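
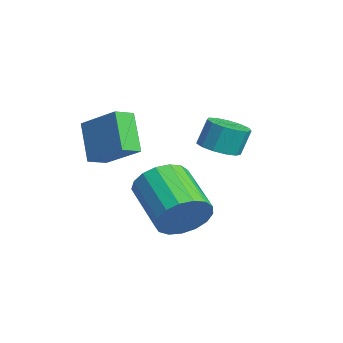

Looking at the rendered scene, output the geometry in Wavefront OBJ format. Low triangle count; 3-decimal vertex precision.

v -0.455 2.66 0.722
v 0.364 2.69 0.765
v 0.293 3.089 1.841
v -0.525 3.06 1.798
v 0.227 3.1 0.603
v 0.156 3.5 1.679
v -0.126 3.371 0.479
v -0.197 3.771 1.555
v -0.584 3.417 0.433
v -0.654 3.816 1.509
v -1 3.222 0.478
v -1.071 3.621 1.554
v -1.244 2.848 0.6
v -1.314 3.248 1.676
v -1.236 2.415 0.762
v -1.307 2.815 1.838
v -0.981 2.06 0.91
v -1.051 2.46 1.986
v -0.559 1.895 0.999
v -0.629 2.295 2.075
v -0.103 1.974 1
v -0.174 2.373 2.076
v 0.241 2.27 0.913
v 0.17 2.669 1.989
v 2.374 0.727 -1.165
v 2.852 0.443 -0.262
v 0.925 0.09 0.647
v 0.446 0.373 -0.255
v 2.784 0.944 -0.212
v 0.857 0.59 0.698
v 2.622 1.394 -0.38
v 0.695 1.041 0.53
v 2.403 1.692 -0.727
v 0.476 1.338 0.182
v 2.177 1.768 -1.175
v 0.25 1.415 -0.266
v 1.997 1.606 -1.621
v 0.07 1.253 -0.711
v 1.903 1.243 -1.962
v -0.024 0.889 -1.052
v 1.916 0.761 -2.12
v -0.011 0.407 -1.211
v 2.035 0.271 -2.06
v 0.108 -0.082 -1.15
v 2.231 -0.114 -1.794
v 0.304 -0.467 -0.885
v 2.459 -0.307 -1.385
v 0.532 -0.66 -0.475
v 2.668 -0.263 -0.924
v 0.741 -0.616 -0.015
v 2.81 0.008 -0.519
v 0.883 -0.345 0.39
v -2.208 -1.175 1.533
v -1.841 -1.91 1.82
v -1.012 -0.211 2.472
v -0.646 -0.946 2.759
v -1.114 -1.174 0.141
v -0.748 -1.909 0.428
v 0.081 -0.21 1.08
v 0.448 -0.945 1.367
f 2 1 5
f 2 5 3
f 3 5 6
f 3 6 4
f 5 1 7
f 5 7 6
f 6 7 8
f 6 8 4
f 7 1 9
f 7 9 8
f 8 9 10
f 8 10 4
f 9 1 11
f 9 11 10
f 10 11 12
f 10 12 4
f 11 1 13
f 11 13 12
f 12 13 14
f 12 14 4
f 13 1 15
f 13 15 14
f 14 15 16
f 14 16 4
f 15 1 17
f 15 17 16
f 16 17 18
f 16 18 4
f 17 1 19
f 17 19 18
f 18 19 20
f 18 20 4
f 19 1 21
f 19 21 20
f 20 21 22
f 20 22 4
f 21 1 23
f 21 23 22
f 22 23 24
f 22 24 4
f 23 1 2
f 23 2 24
f 24 2 3
f 24 3 4
f 26 25 29
f 26 29 27
f 27 29 30
f 27 30 28
f 29 25 31
f 29 31 30
f 30 31 32
f 30 32 28
f 31 25 33
f 31 33 32
f 32 33 34
f 32 34 28
f 33 25 35
f 33 35 34
f 34 35 36
f 34 36 28
f 35 25 37
f 35 37 36
f 36 37 38
f 36 38 28
f 37 25 39
f 37 39 38
f 38 39 40
f 38 40 28
f 39 25 41
f 39 41 40
f 40 41 42
f 40 42 28
f 41 25 43
f 41 43 42
f 42 43 44
f 42 44 28
f 43 25 45
f 43 45 44
f 44 45 46
f 44 46 28
f 45 25 47
f 45 47 46
f 46 47 48
f 46 48 28
f 47 25 49
f 47 49 48
f 48 49 50
f 48 50 28
f 49 25 51
f 49 51 50
f 50 51 52
f 50 52 28
f 51 25 26
f 51 26 52
f 52 26 27
f 52 27 28
f 54 56 53
f 57 54 53
f 53 56 55
f 55 57 53
f 54 60 56
f 58 54 57
f 58 60 54
f 56 60 55
f 59 57 55
f 55 60 59
f 59 58 57
f 60 58 59



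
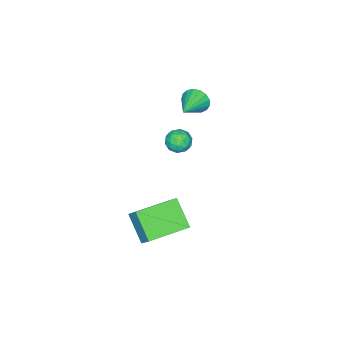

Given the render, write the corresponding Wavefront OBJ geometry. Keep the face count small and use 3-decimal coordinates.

v -0.262 2.167 2.895
v 0.212 2.42 2.439
v 0.508 1.42 3.281
v 0.982 1.673 2.825
v 0.77 2.068 3.369
v 0.294 2.529 3.13
v 0.426 1.311 2.59
v -0.05 1.772 2.351
v 0.637 1.891 2.251
v 0.85 2.359 2.732
v -0.13 1.481 2.988
v 0.083 1.949 3.469
v -0.093 2.359 2.633
v 0.813 1.481 3.087
v 0.688 1.713 3.406
v 0.967 1.862 3.139
v -0.044 2.423 3.039
v 0.234 2.572 2.772
v 0.562 2.365 3.318
v 0.486 1.268 2.948
v 0.764 1.417 2.681
v -0.247 1.978 2.581
v 0.032 2.127 2.314
v 0.158 1.475 2.402
v 0.436 2.197 2.255
v 0.889 1.758 2.481
v 0.562 1.545 2.343
v 0.282 1.816 2.203
v 0.561 2.472 2.538
v 1.013 2.033 2.765
v 0.889 2.265 3.084
v 0.609 2.536 2.944
v 0.811 2.161 2.427
v -0.293 1.807 2.955
v 0.159 1.368 3.182
v 0.111 1.304 2.776
v -0.169 1.575 2.636
v -0.169 2.082 3.239
v 0.284 1.643 3.465
v 0.438 2.024 3.517
v 0.158 2.295 3.377
v -0.091 1.679 3.293
v -3.174 0.315 2.426
v -2.921 0.027 1.77
v -1.646 0.685 2.854
v -2.984 0.377 1.693
v -3.091 0.713 1.784
v -3.217 0.958 2.022
v -3.333 1.055 2.353
v -3.412 0.983 2.7
v -3.438 0.758 2.985
v -3.403 0.432 3.142
v -3.315 0.079 3.135
v -3.196 -0.22 2.965
v -3.071 -0.396 2.672
v -2.971 -0.409 2.323
v -2.916 -0.257 1.997
v 2.276 3.578 -1.563
v 1.739 2.398 -0.449
v 2.572 4.253 -0.706
v 2.034 3.072 0.408
v 4.266 2.688 -1.548
v 3.728 1.507 -0.434
v 4.561 3.362 -0.691
v 4.024 2.182 0.423
f 1 38 17
f 38 12 41
f 17 41 6
f 38 41 17
f 1 17 13
f 17 6 18
f 13 18 2
f 17 18 13
f 1 13 22
f 13 2 23
f 22 23 8
f 13 23 22
f 1 22 34
f 22 8 37
f 34 37 11
f 22 37 34
f 1 34 38
f 34 11 42
f 38 42 12
f 34 42 38
f 2 18 29
f 18 6 32
f 29 32 10
f 18 32 29
f 6 41 19
f 41 12 40
f 19 40 5
f 41 40 19
f 12 42 39
f 42 11 35
f 39 35 3
f 42 35 39
f 11 37 36
f 37 8 24
f 36 24 7
f 37 24 36
f 8 23 28
f 23 2 25
f 28 25 9
f 23 25 28
f 4 30 16
f 30 10 31
f 16 31 5
f 30 31 16
f 4 16 14
f 16 5 15
f 14 15 3
f 16 15 14
f 4 14 21
f 14 3 20
f 21 20 7
f 14 20 21
f 4 21 26
f 21 7 27
f 26 27 9
f 21 27 26
f 4 26 30
f 26 9 33
f 30 33 10
f 26 33 30
f 5 31 19
f 31 10 32
f 19 32 6
f 31 32 19
f 3 15 39
f 15 5 40
f 39 40 12
f 15 40 39
f 7 20 36
f 20 3 35
f 36 35 11
f 20 35 36
f 9 27 28
f 27 7 24
f 28 24 8
f 27 24 28
f 10 33 29
f 33 9 25
f 29 25 2
f 33 25 29
f 44 43 46
f 44 46 45
f 46 43 47
f 46 47 45
f 47 43 48
f 47 48 45
f 48 43 49
f 48 49 45
f 49 43 50
f 49 50 45
f 50 43 51
f 50 51 45
f 51 43 52
f 51 52 45
f 52 43 53
f 52 53 45
f 53 43 54
f 53 54 45
f 54 43 55
f 54 55 45
f 55 43 56
f 55 56 45
f 56 43 57
f 56 57 45
f 57 43 44
f 57 44 45
f 59 61 58
f 62 59 58
f 58 61 60
f 60 62 58
f 59 65 61
f 63 59 62
f 63 65 59
f 61 65 60
f 64 62 60
f 60 65 64
f 64 63 62
f 65 63 64



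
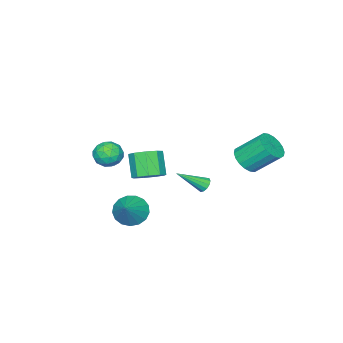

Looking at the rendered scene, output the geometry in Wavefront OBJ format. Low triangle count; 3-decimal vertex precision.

v 1.65 -2.948 -0.553
v 2.227 -2.74 -1.287
v 1.513 -4.4 -1.073
v 2.09 -4.192 -1.807
v 2.442 -4.228 -0.918
v 2.526 -3.33 -0.597
v 1.214 -3.81 -1.763
v 1.298 -2.912 -1.442
v 1.957 -3.272 -2.035
v 2.716 -3.53 -1.513
v 1.024 -3.61 -0.847
v 1.783 -3.868 -0.325
v 1.95 -2.717 -0.875
v 1.79 -4.423 -1.485
v 1.996 -4.445 -0.963
v 2.335 -4.322 -1.394
v 2.126 -3.064 -0.469
v 2.465 -2.941 -0.9
v 2.592 -3.816 -0.683
v 1.275 -4.199 -1.46
v 1.614 -4.076 -1.891
v 1.405 -2.818 -0.966
v 1.744 -2.695 -1.397
v 1.148 -3.324 -1.677
v 2.131 -2.907 -1.746
v 2.051 -3.76 -2.051
v 1.536 -3.536 -2.026
v 1.585 -3.008 -1.837
v 2.577 -3.059 -1.439
v 2.497 -3.912 -1.744
v 2.703 -3.933 -1.222
v 2.753 -3.406 -1.033
v 2.419 -3.372 -1.878
v 1.243 -3.228 -0.616
v 1.163 -4.081 -0.921
v 0.987 -3.734 -1.327
v 1.037 -3.207 -1.138
v 1.689 -3.38 -0.309
v 1.609 -4.233 -0.614
v 2.155 -4.132 -0.523
v 2.204 -3.604 -0.334
v 1.321 -3.768 -0.482
v 3.275 -0.789 -4.058
v 3.815 -0.401 -4.884
v 4.585 -0.151 -2.902
v 3.509 -0.02 -4.748
v 3.15 0.186 -4.455
v 2.819 0.167 -4.07
v 2.593 -0.07 -3.683
v 2.523 -0.472 -3.382
v 2.626 -0.947 -3.235
v 2.877 -1.386 -3.277
v 3.22 -1.688 -3.498
v 3.575 -1.784 -3.848
v 3.861 -1.653 -4.245
v 4.014 -1.323 -4.6
v 3.997 -0.872 -4.83
v 4.293 1.343 0.073
v 5.163 1.254 0.445
v 4.536 0.528 1.738
v 3.667 0.617 1.367
v 4.898 1.817 0.633
v 4.271 1.091 1.926
v 4.35 2.158 0.558
v 3.723 1.432 1.851
v 3.775 2.118 0.257
v 3.148 1.392 1.55
v 3.443 1.715 -0.13
v 2.816 0.989 1.163
v 3.509 1.138 -0.422
v 2.882 0.412 0.871
v 3.942 0.657 -0.482
v 3.315 -0.069 0.811
v 4.539 0.497 -0.282
v 3.912 -0.229 1.011
v 5.021 0.733 0.084
v 4.395 0.007 1.377
v -0.495 1.469 -2.953
v -0.169 1.898 -2.921
v 0.755 0.431 -1.787
v -0.365 1.922 -2.69
v -0.603 1.802 -2.542
v -0.806 1.576 -2.525
v -0.911 1.316 -2.643
v -0.884 1.105 -2.86
v -0.733 1.009 -3.107
v -0.507 1.059 -3.305
v -0.278 1.239 -3.391
v -0.117 1.492 -3.338
v -0.077 1.738 -3.163
v -2.663 2.769 -1.434
v -2.072 3.461 -1.85
v -2.665 4.802 -0.461
v -3.257 4.111 -0.046
v -2.456 3.516 -2.067
v -3.049 4.857 -0.678
v -2.882 3.423 -2.159
v -3.475 4.764 -0.77
v -3.264 3.201 -2.108
v -3.857 4.542 -0.719
v -3.527 2.893 -1.923
v -4.12 4.235 -0.534
v -3.619 2.561 -1.641
v -4.212 3.902 -0.253
v -3.522 2.27 -1.319
v -4.115 3.612 0.07
v -3.255 2.078 -1.019
v -3.848 3.419 0.37
v -2.871 2.023 -0.802
v -3.464 3.364 0.587
v -2.445 2.116 -0.71
v -3.038 3.457 0.679
v -2.063 2.338 -0.761
v -2.656 3.679 0.628
v -1.8 2.645 -0.946
v -2.393 3.987 0.443
v -1.708 2.978 -1.227
v -2.301 4.319 0.161
v -1.805 3.268 -1.55
v -2.398 4.61 -0.161
f 1 38 17
f 38 12 41
f 17 41 6
f 38 41 17
f 1 17 13
f 17 6 18
f 13 18 2
f 17 18 13
f 1 13 22
f 13 2 23
f 22 23 8
f 13 23 22
f 1 22 34
f 22 8 37
f 34 37 11
f 22 37 34
f 1 34 38
f 34 11 42
f 38 42 12
f 34 42 38
f 2 18 29
f 18 6 32
f 29 32 10
f 18 32 29
f 6 41 19
f 41 12 40
f 19 40 5
f 41 40 19
f 12 42 39
f 42 11 35
f 39 35 3
f 42 35 39
f 11 37 36
f 37 8 24
f 36 24 7
f 37 24 36
f 8 23 28
f 23 2 25
f 28 25 9
f 23 25 28
f 4 30 16
f 30 10 31
f 16 31 5
f 30 31 16
f 4 16 14
f 16 5 15
f 14 15 3
f 16 15 14
f 4 14 21
f 14 3 20
f 21 20 7
f 14 20 21
f 4 21 26
f 21 7 27
f 26 27 9
f 21 27 26
f 4 26 30
f 26 9 33
f 30 33 10
f 26 33 30
f 5 31 19
f 31 10 32
f 19 32 6
f 31 32 19
f 3 15 39
f 15 5 40
f 39 40 12
f 15 40 39
f 7 20 36
f 20 3 35
f 36 35 11
f 20 35 36
f 9 27 28
f 27 7 24
f 28 24 8
f 27 24 28
f 10 33 29
f 33 9 25
f 29 25 2
f 33 25 29
f 44 43 46
f 44 46 45
f 46 43 47
f 46 47 45
f 47 43 48
f 47 48 45
f 48 43 49
f 48 49 45
f 49 43 50
f 49 50 45
f 50 43 51
f 50 51 45
f 51 43 52
f 51 52 45
f 52 43 53
f 52 53 45
f 53 43 54
f 53 54 45
f 54 43 55
f 54 55 45
f 55 43 56
f 55 56 45
f 56 43 57
f 56 57 45
f 57 43 44
f 57 44 45
f 59 58 62
f 59 62 60
f 60 62 63
f 60 63 61
f 62 58 64
f 62 64 63
f 63 64 65
f 63 65 61
f 64 58 66
f 64 66 65
f 65 66 67
f 65 67 61
f 66 58 68
f 66 68 67
f 67 68 69
f 67 69 61
f 68 58 70
f 68 70 69
f 69 70 71
f 69 71 61
f 70 58 72
f 70 72 71
f 71 72 73
f 71 73 61
f 72 58 74
f 72 74 73
f 73 74 75
f 73 75 61
f 74 58 76
f 74 76 75
f 75 76 77
f 75 77 61
f 76 58 59
f 76 59 77
f 77 59 60
f 77 60 61
f 79 78 81
f 79 81 80
f 81 78 82
f 81 82 80
f 82 78 83
f 82 83 80
f 83 78 84
f 83 84 80
f 84 78 85
f 84 85 80
f 85 78 86
f 85 86 80
f 86 78 87
f 86 87 80
f 87 78 88
f 87 88 80
f 88 78 89
f 88 89 80
f 89 78 90
f 89 90 80
f 90 78 79
f 90 79 80
f 92 91 95
f 92 95 93
f 93 95 96
f 93 96 94
f 95 91 97
f 95 97 96
f 96 97 98
f 96 98 94
f 97 91 99
f 97 99 98
f 98 99 100
f 98 100 94
f 99 91 101
f 99 101 100
f 100 101 102
f 100 102 94
f 101 91 103
f 101 103 102
f 102 103 104
f 102 104 94
f 103 91 105
f 103 105 104
f 104 105 106
f 104 106 94
f 105 91 107
f 105 107 106
f 106 107 108
f 106 108 94
f 107 91 109
f 107 109 108
f 108 109 110
f 108 110 94
f 109 91 111
f 109 111 110
f 110 111 112
f 110 112 94
f 111 91 113
f 111 113 112
f 112 113 114
f 112 114 94
f 113 91 115
f 113 115 114
f 114 115 116
f 114 116 94
f 115 91 117
f 115 117 116
f 116 117 118
f 116 118 94
f 117 91 119
f 117 119 118
f 118 119 120
f 118 120 94
f 119 91 92
f 119 92 120
f 120 92 93
f 120 93 94



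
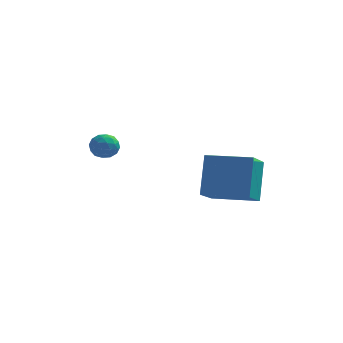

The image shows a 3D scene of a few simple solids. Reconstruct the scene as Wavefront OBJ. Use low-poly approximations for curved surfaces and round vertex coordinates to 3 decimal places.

v -2.874 -1.531 -0.276
v -2.532 -1.647 0.241
v -3.448 -2.353 -0.081
v -3.106 -2.469 0.436
v -3.486 -1.965 0.416
v -3.131 -1.458 0.295
v -2.849 -2.542 -0.135
v -2.494 -2.035 -0.256
v -2.516 -2.272 0.328
v -2.91 -1.916 0.669
v -3.07 -2.084 -0.509
v -3.464 -1.728 -0.168
v -2.653 -1.517 -0.035
v -3.327 -2.483 0.195
v -3.551 -2.187 0.183
v -3.35 -2.255 0.487
v -3.005 -1.406 -0.003
v -2.804 -1.474 0.301
v -3.365 -1.661 0.404
v -3.176 -2.526 -0.141
v -2.975 -2.594 0.163
v -2.63 -1.745 -0.327
v -2.429 -1.813 -0.023
v -2.615 -2.339 -0.244
v -2.442 -1.953 0.32
v -2.78 -2.435 0.435
v -2.629 -2.479 0.099
v -2.42 -2.18 0.028
v -2.674 -1.743 0.521
v -3.011 -2.226 0.635
v -3.235 -1.93 0.623
v -3.026 -1.632 0.552
v -2.665 -2.11 0.572
v -2.969 -1.774 -0.475
v -3.306 -2.257 -0.361
v -2.954 -2.368 -0.392
v -2.745 -2.07 -0.463
v -3.2 -1.565 -0.275
v -3.538 -2.047 -0.16
v -3.56 -1.82 0.132
v -3.351 -1.521 0.061
v -3.315 -1.89 -0.412
v 0.838 -2.536 -1.944
v 0.823 -1.613 -0.238
v 0.972 -0.912 -2.821
v 0.957 0.01 -1.114
v 2.743 -2.65 -1.866
v 2.728 -1.728 -0.159
v 2.877 -1.027 -2.742
v 2.862 -0.104 -1.036
f 1 38 17
f 38 12 41
f 17 41 6
f 38 41 17
f 1 17 13
f 17 6 18
f 13 18 2
f 17 18 13
f 1 13 22
f 13 2 23
f 22 23 8
f 13 23 22
f 1 22 34
f 22 8 37
f 34 37 11
f 22 37 34
f 1 34 38
f 34 11 42
f 38 42 12
f 34 42 38
f 2 18 29
f 18 6 32
f 29 32 10
f 18 32 29
f 6 41 19
f 41 12 40
f 19 40 5
f 41 40 19
f 12 42 39
f 42 11 35
f 39 35 3
f 42 35 39
f 11 37 36
f 37 8 24
f 36 24 7
f 37 24 36
f 8 23 28
f 23 2 25
f 28 25 9
f 23 25 28
f 4 30 16
f 30 10 31
f 16 31 5
f 30 31 16
f 4 16 14
f 16 5 15
f 14 15 3
f 16 15 14
f 4 14 21
f 14 3 20
f 21 20 7
f 14 20 21
f 4 21 26
f 21 7 27
f 26 27 9
f 21 27 26
f 4 26 30
f 26 9 33
f 30 33 10
f 26 33 30
f 5 31 19
f 31 10 32
f 19 32 6
f 31 32 19
f 3 15 39
f 15 5 40
f 39 40 12
f 15 40 39
f 7 20 36
f 20 3 35
f 36 35 11
f 20 35 36
f 9 27 28
f 27 7 24
f 28 24 8
f 27 24 28
f 10 33 29
f 33 9 25
f 29 25 2
f 33 25 29
f 44 46 43
f 47 44 43
f 43 46 45
f 45 47 43
f 44 50 46
f 48 44 47
f 48 50 44
f 46 50 45
f 49 47 45
f 45 50 49
f 49 48 47
f 50 48 49



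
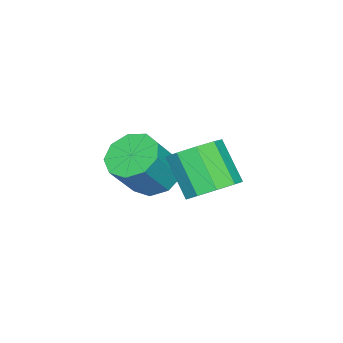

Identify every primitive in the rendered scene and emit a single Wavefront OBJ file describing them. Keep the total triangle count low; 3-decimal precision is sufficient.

v 4.188 3.271 0.605
v 4.871 3.734 1.206
v 4.335 2.671 2.635
v 3.652 2.209 2.035
v 4.263 4.074 1.23
v 3.726 3.011 2.66
v 3.619 4.039 0.963
v 3.083 2.976 2.392
v 3.242 3.645 0.528
v 2.706 2.582 1.957
v 3.307 3.076 0.129
v 2.771 2.013 1.559
v 3.785 2.598 -0.046
v 3.249 1.535 1.383
v 4.451 2.436 0.083
v 3.915 1.373 1.512
v 4.994 2.665 0.456
v 4.458 1.602 1.886
v 5.16 3.177 0.9
v 4.624 2.114 2.329
v 1.831 -0.286 -1.046
v 2.554 -0.749 -1.684
v 3.672 -1.058 -0.192
v 2.949 -0.594 0.446
v 2.687 -0.031 -1.635
v 3.805 -0.34 -0.143
v 2.419 0.568 -1.311
v 3.538 0.259 0.181
v 1.876 0.767 -0.862
v 2.995 0.459 0.63
v 1.312 0.474 -0.5
v 2.431 0.166 0.992
v 0.99 -0.175 -0.393
v 2.109 -0.483 1.099
v 1.062 -0.875 -0.591
v 2.181 -1.184 0.9
v 1.493 -1.3 -1.003
v 2.612 -1.609 0.489
v 2.082 -1.25 -1.434
v 3.201 -1.559 0.058
f 2 1 5
f 2 5 3
f 3 5 6
f 3 6 4
f 5 1 7
f 5 7 6
f 6 7 8
f 6 8 4
f 7 1 9
f 7 9 8
f 8 9 10
f 8 10 4
f 9 1 11
f 9 11 10
f 10 11 12
f 10 12 4
f 11 1 13
f 11 13 12
f 12 13 14
f 12 14 4
f 13 1 15
f 13 15 14
f 14 15 16
f 14 16 4
f 15 1 17
f 15 17 16
f 16 17 18
f 16 18 4
f 17 1 19
f 17 19 18
f 18 19 20
f 18 20 4
f 19 1 2
f 19 2 20
f 20 2 3
f 20 3 4
f 22 21 25
f 22 25 23
f 23 25 26
f 23 26 24
f 25 21 27
f 25 27 26
f 26 27 28
f 26 28 24
f 27 21 29
f 27 29 28
f 28 29 30
f 28 30 24
f 29 21 31
f 29 31 30
f 30 31 32
f 30 32 24
f 31 21 33
f 31 33 32
f 32 33 34
f 32 34 24
f 33 21 35
f 33 35 34
f 34 35 36
f 34 36 24
f 35 21 37
f 35 37 36
f 36 37 38
f 36 38 24
f 37 21 39
f 37 39 38
f 38 39 40
f 38 40 24
f 39 21 22
f 39 22 40
f 40 22 23
f 40 23 24



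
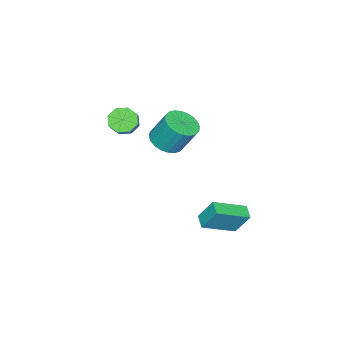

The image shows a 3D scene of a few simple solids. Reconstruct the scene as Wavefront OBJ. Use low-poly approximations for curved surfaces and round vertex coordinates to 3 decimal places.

v -2.485 -3.564 3.149
v -1.905 -3.504 2.516
v -0.915 -2.917 3.479
v -1.495 -2.976 4.111
v -2.277 -2.964 2.569
v -1.287 -2.376 3.531
v -2.77 -2.774 2.961
v -1.781 -2.187 3.923
v -3.097 -3.047 3.463
v -2.107 -2.46 4.426
v -3.065 -3.623 3.781
v -2.075 -3.036 4.744
v -2.693 -4.164 3.729
v -1.703 -3.576 4.691
v -2.199 -4.353 3.337
v -1.21 -3.766 4.299
v -1.873 -4.08 2.834
v -0.883 -3.493 3.797
v -2.367 1.294 -2.621
v -2.539 2.129 -1.22
v -3.968 2.459 -3.51
v -4.14 3.293 -2.108
v -1.76 1.907 -2.912
v -1.932 2.741 -1.51
v -3.361 3.071 -3.8
v -3.533 3.906 -2.399
v -1.976 -0.499 3.128
v -1.481 0.32 2.721
v -1.648 1.238 4.365
v -2.144 0.419 4.772
v -1.867 0.409 2.632
v -2.034 1.327 4.276
v -2.27 0.359 2.619
v -2.437 1.277 4.263
v -2.628 0.179 2.683
v -2.795 1.097 4.327
v -2.886 -0.104 2.815
v -3.053 0.814 4.459
v -3.007 -0.448 2.995
v -3.174 0.47 4.639
v -2.97 -0.799 3.195
v -3.137 0.119 4.838
v -2.782 -1.104 3.384
v -2.949 -0.187 5.028
v -2.472 -1.318 3.535
v -2.639 -0.4 5.179
v -2.086 -1.407 3.624
v -2.253 -0.489 5.268
v -1.683 -1.357 3.637
v -1.85 -0.439 5.281
v -1.325 -1.177 3.573
v -1.492 -0.259 5.217
v -1.067 -0.894 3.441
v -1.234 0.024 5.085
v -0.946 -0.55 3.261
v -1.113 0.368 4.905
v -0.983 -0.199 3.062
v -1.15 0.719 4.705
v -1.171 0.107 2.872
v -1.338 1.024 4.516
f 2 1 5
f 2 5 3
f 3 5 6
f 3 6 4
f 5 1 7
f 5 7 6
f 6 7 8
f 6 8 4
f 7 1 9
f 7 9 8
f 8 9 10
f 8 10 4
f 9 1 11
f 9 11 10
f 10 11 12
f 10 12 4
f 11 1 13
f 11 13 12
f 12 13 14
f 12 14 4
f 13 1 15
f 13 15 14
f 14 15 16
f 14 16 4
f 15 1 17
f 15 17 16
f 16 17 18
f 16 18 4
f 17 1 2
f 17 2 18
f 18 2 3
f 18 3 4
f 20 22 19
f 23 20 19
f 19 22 21
f 21 23 19
f 20 26 22
f 24 20 23
f 24 26 20
f 22 26 21
f 25 23 21
f 21 26 25
f 25 24 23
f 26 24 25
f 28 27 31
f 28 31 29
f 29 31 32
f 29 32 30
f 31 27 33
f 31 33 32
f 32 33 34
f 32 34 30
f 33 27 35
f 33 35 34
f 34 35 36
f 34 36 30
f 35 27 37
f 35 37 36
f 36 37 38
f 36 38 30
f 37 27 39
f 37 39 38
f 38 39 40
f 38 40 30
f 39 27 41
f 39 41 40
f 40 41 42
f 40 42 30
f 41 27 43
f 41 43 42
f 42 43 44
f 42 44 30
f 43 27 45
f 43 45 44
f 44 45 46
f 44 46 30
f 45 27 47
f 45 47 46
f 46 47 48
f 46 48 30
f 47 27 49
f 47 49 48
f 48 49 50
f 48 50 30
f 49 27 51
f 49 51 50
f 50 51 52
f 50 52 30
f 51 27 53
f 51 53 52
f 52 53 54
f 52 54 30
f 53 27 55
f 53 55 54
f 54 55 56
f 54 56 30
f 55 27 57
f 55 57 56
f 56 57 58
f 56 58 30
f 57 27 59
f 57 59 58
f 58 59 60
f 58 60 30
f 59 27 28
f 59 28 60
f 60 28 29
f 60 29 30



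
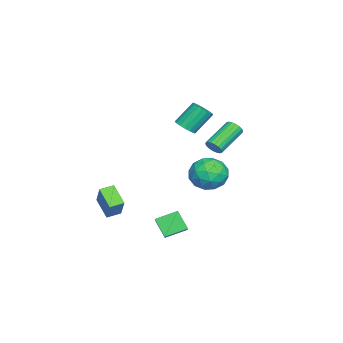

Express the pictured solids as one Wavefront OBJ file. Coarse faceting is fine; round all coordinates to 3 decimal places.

v -3.572 -1.656 1.124
v -3.202 -2.051 1.568
v -3.818 -1.199 2.84
v -4.188 -0.804 2.396
v -2.996 -1.796 1.497
v -3.613 -0.944 2.769
v -2.922 -1.509 1.341
v -3.539 -0.657 2.612
v -2.997 -1.255 1.135
v -3.614 -0.404 2.406
v -3.204 -1.094 0.926
v -3.821 -0.242 2.198
v -3.495 -1.061 0.763
v -4.112 -0.209 2.035
v -3.803 -1.164 0.683
v -4.42 -0.313 1.954
v -4.058 -1.38 0.703
v -4.675 -0.529 1.975
v -4.202 -1.659 0.821
v -4.819 -0.808 2.092
v -4.202 -1.937 1.007
v -4.818 -1.086 2.279
v -4.057 -2.151 1.221
v -4.673 -1.3 2.492
v -3.8 -2.251 1.412
v -4.417 -1.4 2.684
v -3.492 -2.215 1.537
v -4.109 -1.364 2.809
v 1.91 -4.264 -1.883
v 2.871 -3.785 -0.565
v 2.665 -3.482 -2.718
v 3.627 -3.004 -1.4
v 2.413 -4.896 -2.02
v 3.375 -4.418 -0.702
v 3.169 -4.115 -2.855
v 4.13 -3.636 -1.537
v 3.691 -1.353 -2.332
v 3.115 -0.279 -1.878
v 2.503 -1.674 -3.079
v 1.927 -0.6 -2.625
v 4.133 -0.7 -3.315
v 3.557 0.374 -2.861
v 2.945 -1.021 -4.062
v 2.369 0.053 -3.608
v -3.742 0.129 -1.998
v -3.004 0.942 -1.545
v -2.276 -1.102 -2.175
v -1.538 -0.289 -1.722
v -2.361 -0.795 -1.031
v -3.267 -0.034 -0.921
v -2.013 -0.126 -2.799
v -2.919 0.635 -2.689
v -1.935 0.785 -2.04
v -2.15 0.371 -0.947
v -3.13 -0.531 -2.773
v -3.345 -0.945 -1.68
v -3.502 0.644 -1.756
v -1.778 -0.804 -1.964
v -2.262 -1.101 -1.558
v -1.828 -0.623 -1.292
v -3.656 0.07 -1.389
v -3.222 0.548 -1.123
v -2.844 -0.473 -0.821
v -2.058 -0.708 -2.597
v -1.624 -0.23 -2.331
v -3.452 0.463 -2.428
v -3.018 0.941 -2.162
v -2.436 0.313 -2.899
v -2.44 1.029 -1.781
v -1.578 0.306 -1.885
v -1.857 0.401 -2.518
v -2.39 0.849 -2.453
v -2.566 0.786 -1.138
v -1.704 0.063 -1.243
v -2.188 -0.235 -0.836
v -2.721 0.212 -0.771
v -1.938 0.694 -1.429
v -3.576 -0.223 -2.477
v -2.714 -0.946 -2.582
v -2.559 -0.372 -2.949
v -3.092 0.075 -2.884
v -3.702 -0.466 -1.835
v -2.84 -1.189 -1.939
v -2.89 -1.009 -1.267
v -3.423 -0.561 -1.202
v -3.342 -0.854 -2.291
v 0.79 1.036 1.849
v 1.131 1.365 2.11
v -0.33 2.132 3.052
v -0.67 1.804 2.791
v 1.072 1.492 1.915
v -0.389 2.259 2.857
v 0.958 1.53 1.707
v -0.503 2.297 2.649
v 0.81 1.469 1.527
v -0.651 2.237 2.469
v 0.659 1.323 1.411
v -0.802 2.091 2.353
v 0.533 1.121 1.382
v -0.928 1.888 2.324
v 0.459 0.901 1.445
v -1.002 1.668 2.387
v 0.45 0.708 1.588
v -1.011 1.475 2.53
v 0.509 0.581 1.783
v -0.952 1.348 2.725
v 0.623 0.543 1.991
v -0.838 1.31 2.933
v 0.771 0.603 2.171
v -0.69 1.371 3.113
v 0.922 0.749 2.287
v -0.539 1.517 3.229
v 1.048 0.952 2.316
v -0.413 1.719 3.258
v 1.122 1.172 2.253
v -0.339 1.939 3.195
f 2 1 5
f 2 5 3
f 3 5 6
f 3 6 4
f 5 1 7
f 5 7 6
f 6 7 8
f 6 8 4
f 7 1 9
f 7 9 8
f 8 9 10
f 8 10 4
f 9 1 11
f 9 11 10
f 10 11 12
f 10 12 4
f 11 1 13
f 11 13 12
f 12 13 14
f 12 14 4
f 13 1 15
f 13 15 14
f 14 15 16
f 14 16 4
f 15 1 17
f 15 17 16
f 16 17 18
f 16 18 4
f 17 1 19
f 17 19 18
f 18 19 20
f 18 20 4
f 19 1 21
f 19 21 20
f 20 21 22
f 20 22 4
f 21 1 23
f 21 23 22
f 22 23 24
f 22 24 4
f 23 1 25
f 23 25 24
f 24 25 26
f 24 26 4
f 25 1 27
f 25 27 26
f 26 27 28
f 26 28 4
f 27 1 2
f 27 2 28
f 28 2 3
f 28 3 4
f 30 32 29
f 33 30 29
f 29 32 31
f 31 33 29
f 30 36 32
f 34 30 33
f 34 36 30
f 32 36 31
f 35 33 31
f 31 36 35
f 35 34 33
f 36 34 35
f 38 40 37
f 41 38 37
f 37 40 39
f 39 41 37
f 38 44 40
f 42 38 41
f 42 44 38
f 40 44 39
f 43 41 39
f 39 44 43
f 43 42 41
f 44 42 43
f 45 82 61
f 82 56 85
f 61 85 50
f 82 85 61
f 45 61 57
f 61 50 62
f 57 62 46
f 61 62 57
f 45 57 66
f 57 46 67
f 66 67 52
f 57 67 66
f 45 66 78
f 66 52 81
f 78 81 55
f 66 81 78
f 45 78 82
f 78 55 86
f 82 86 56
f 78 86 82
f 46 62 73
f 62 50 76
f 73 76 54
f 62 76 73
f 50 85 63
f 85 56 84
f 63 84 49
f 85 84 63
f 56 86 83
f 86 55 79
f 83 79 47
f 86 79 83
f 55 81 80
f 81 52 68
f 80 68 51
f 81 68 80
f 52 67 72
f 67 46 69
f 72 69 53
f 67 69 72
f 48 74 60
f 74 54 75
f 60 75 49
f 74 75 60
f 48 60 58
f 60 49 59
f 58 59 47
f 60 59 58
f 48 58 65
f 58 47 64
f 65 64 51
f 58 64 65
f 48 65 70
f 65 51 71
f 70 71 53
f 65 71 70
f 48 70 74
f 70 53 77
f 74 77 54
f 70 77 74
f 49 75 63
f 75 54 76
f 63 76 50
f 75 76 63
f 47 59 83
f 59 49 84
f 83 84 56
f 59 84 83
f 51 64 80
f 64 47 79
f 80 79 55
f 64 79 80
f 53 71 72
f 71 51 68
f 72 68 52
f 71 68 72
f 54 77 73
f 77 53 69
f 73 69 46
f 77 69 73
f 88 87 91
f 88 91 89
f 89 91 92
f 89 92 90
f 91 87 93
f 91 93 92
f 92 93 94
f 92 94 90
f 93 87 95
f 93 95 94
f 94 95 96
f 94 96 90
f 95 87 97
f 95 97 96
f 96 97 98
f 96 98 90
f 97 87 99
f 97 99 98
f 98 99 100
f 98 100 90
f 99 87 101
f 99 101 100
f 100 101 102
f 100 102 90
f 101 87 103
f 101 103 102
f 102 103 104
f 102 104 90
f 103 87 105
f 103 105 104
f 104 105 106
f 104 106 90
f 105 87 107
f 105 107 106
f 106 107 108
f 106 108 90
f 107 87 109
f 107 109 108
f 108 109 110
f 108 110 90
f 109 87 111
f 109 111 110
f 110 111 112
f 110 112 90
f 111 87 113
f 111 113 112
f 112 113 114
f 112 114 90
f 113 87 115
f 113 115 114
f 114 115 116
f 114 116 90
f 115 87 88
f 115 88 116
f 116 88 89
f 116 89 90



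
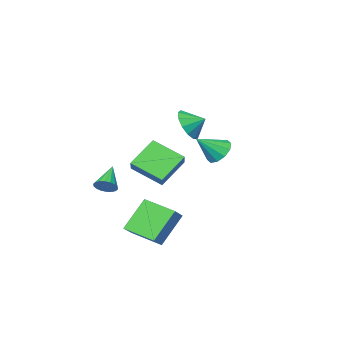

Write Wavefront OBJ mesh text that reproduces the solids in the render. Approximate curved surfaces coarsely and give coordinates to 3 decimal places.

v -4.146 -0.783 -1.118
v -3.587 -0.21 -1.591
v -2.854 -1.137 -0.022
v -3.85 0.096 -1.182
v -4.226 0.067 -0.748
v -4.571 -0.287 -0.456
v -4.754 -0.831 -0.416
v -4.704 -1.356 -0.644
v -4.441 -1.662 -1.054
v -4.065 -1.633 -1.487
v -3.72 -1.278 -1.78
v -3.537 -0.735 -1.819
v 3.188 1.293 -4.735
v 1.836 1.251 -3.013
v 2.556 3.038 -5.188
v 1.204 2.995 -3.466
v 4.016 1.765 -4.074
v 2.664 1.722 -2.352
v 3.384 3.509 -4.527
v 2.032 3.467 -2.805
v 2.518 -1.949 -2.592
v 3.019 -2.351 -2.404
v 1.482 -2.771 -1.588
v 3.035 -2.129 -2.206
v 2.948 -1.871 -2.085
v 2.776 -1.628 -2.063
v 2.553 -1.449 -2.147
v 2.322 -1.369 -2.319
v 2.131 -1.404 -2.545
v 2.016 -1.547 -2.78
v 2 -1.769 -2.978
v 2.087 -2.027 -3.1
v 2.259 -2.269 -3.121
v 2.482 -2.449 -3.037
v 2.713 -2.529 -2.865
v 2.904 -2.494 -2.64
v -0.639 1.058 2.009
v -0.14 0.834 2.928
v -1.221 1.742 2.491
v 0.172 1.281 2.67
v 0.226 1.657 2.202
v 0.006 1.843 1.673
v -0.419 1.78 1.25
v -0.914 1.487 1.068
v -1.322 1.058 1.185
v -1.512 0.629 1.563
v -1.426 0.336 2.083
v -1.089 0.272 2.579
v -0.61 0.458 2.894
v -2.107 -1.205 -1.608
v -1.197 -2.78 -0.639
v -1.5 -0.394 -0.858
v -0.591 -1.968 0.111
v -0.569 -1.132 -2.931
v 0.34 -2.706 -1.962
v 0.037 -0.32 -2.181
v 0.947 -1.895 -1.212
f 2 1 4
f 2 4 3
f 4 1 5
f 4 5 3
f 5 1 6
f 5 6 3
f 6 1 7
f 6 7 3
f 7 1 8
f 7 8 3
f 8 1 9
f 8 9 3
f 9 1 10
f 9 10 3
f 10 1 11
f 10 11 3
f 11 1 12
f 11 12 3
f 12 1 2
f 12 2 3
f 14 16 13
f 17 14 13
f 13 16 15
f 15 17 13
f 14 20 16
f 18 14 17
f 18 20 14
f 16 20 15
f 19 17 15
f 15 20 19
f 19 18 17
f 20 18 19
f 22 21 24
f 22 24 23
f 24 21 25
f 24 25 23
f 25 21 26
f 25 26 23
f 26 21 27
f 26 27 23
f 27 21 28
f 27 28 23
f 28 21 29
f 28 29 23
f 29 21 30
f 29 30 23
f 30 21 31
f 30 31 23
f 31 21 32
f 31 32 23
f 32 21 33
f 32 33 23
f 33 21 34
f 33 34 23
f 34 21 35
f 34 35 23
f 35 21 36
f 35 36 23
f 36 21 22
f 36 22 23
f 38 37 40
f 38 40 39
f 40 37 41
f 40 41 39
f 41 37 42
f 41 42 39
f 42 37 43
f 42 43 39
f 43 37 44
f 43 44 39
f 44 37 45
f 44 45 39
f 45 37 46
f 45 46 39
f 46 37 47
f 46 47 39
f 47 37 48
f 47 48 39
f 48 37 49
f 48 49 39
f 49 37 38
f 49 38 39
f 51 53 50
f 54 51 50
f 50 53 52
f 52 54 50
f 51 57 53
f 55 51 54
f 55 57 51
f 53 57 52
f 56 54 52
f 52 57 56
f 56 55 54
f 57 55 56



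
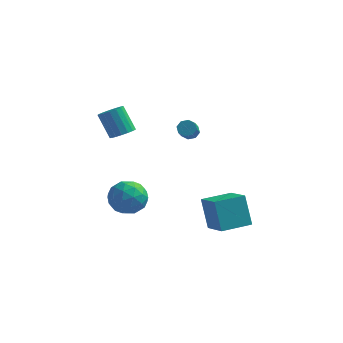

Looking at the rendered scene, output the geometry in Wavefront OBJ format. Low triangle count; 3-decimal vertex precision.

v -4.084 1.027 -3.435
v -3.243 1.836 -3.275
v -3.057 -0.236 -2.445
v -2.216 0.573 -2.285
v -3.258 0.693 -1.75
v -3.893 1.474 -2.362
v -2.407 0.126 -3.358
v -3.042 0.907 -3.97
v -2.207 1.279 -3.228
v -2.733 1.63 -2.234
v -3.567 -0.03 -3.486
v -4.093 0.321 -2.492
v -3.754 1.542 -3.442
v -2.546 0.058 -2.278
v -3.159 0.128 -1.964
v -2.665 0.604 -1.87
v -4.136 1.33 -2.905
v -3.641 1.805 -2.811
v -3.65 1.134 -1.915
v -2.659 -0.205 -2.909
v -2.164 0.27 -2.815
v -3.635 0.996 -3.85
v -3.141 1.472 -3.756
v -2.65 0.466 -3.805
v -2.65 1.691 -3.32
v -2.047 0.948 -2.738
v -2.159 0.685 -3.369
v -2.532 1.144 -3.728
v -2.959 1.897 -2.736
v -2.356 1.154 -2.154
v -2.968 1.225 -1.84
v -3.341 1.684 -2.199
v -2.35 1.569 -2.708
v -3.944 0.446 -3.566
v -3.341 -0.297 -2.984
v -2.959 -0.084 -3.521
v -3.332 0.375 -3.88
v -4.253 0.652 -2.982
v -3.65 -0.091 -2.4
v -3.768 0.456 -1.992
v -4.141 0.915 -2.351
v -3.95 0.031 -3.012
v -3.16 0.234 2.421
v -2.546 0.121 2.819
v -3.366 0.513 4.196
v -3.98 0.626 3.799
v -2.529 0.464 2.732
v -3.349 0.856 4.109
v -2.656 0.754 2.573
v -3.476 1.146 3.951
v -2.899 0.925 2.38
v -3.719 1.317 3.758
v -3.201 0.938 2.197
v -4.021 1.33 3.574
v -3.495 0.79 2.064
v -4.314 1.181 3.442
v -3.711 0.514 2.014
v -4.531 0.905 3.391
v -3.801 0.174 2.057
v -4.621 0.566 3.434
v -3.745 -0.152 2.183
v -4.564 0.24 3.561
v -3.554 -0.39 2.364
v -4.374 0.002 3.742
v -3.273 -0.484 2.558
v -4.093 -0.093 3.936
v -2.967 -0.414 2.721
v -3.786 -0.023 4.098
v -2.704 -0.196 2.815
v -3.524 0.196 4.192
v 0.52 0.205 3.319
v 0.904 0.004 3.014
v 1.043 -0.886 3.776
v 0.66 -0.685 4.081
v 1.046 0.264 3.291
v 1.186 -0.627 4.053
v 0.88 0.489 3.585
v 1.02 -0.401 4.347
v 0.504 0.548 3.723
v 0.643 -0.342 4.485
v 0.137 0.406 3.624
v 0.276 -0.484 4.386
v -0.006 0.147 3.347
v 0.134 -0.744 4.109
v 0.16 -0.079 3.053
v 0.3 -0.969 3.815
v 0.537 -0.138 2.915
v 0.676 -1.028 3.677
v 2.488 -0.405 -3.528
v 1.903 0.167 -1.769
v 1.351 0.816 -4.303
v 0.766 1.388 -2.544
v 3.774 0.812 -3.496
v 3.189 1.384 -1.737
v 2.637 2.033 -4.271
v 2.052 2.605 -2.512
f 1 38 17
f 38 12 41
f 17 41 6
f 38 41 17
f 1 17 13
f 17 6 18
f 13 18 2
f 17 18 13
f 1 13 22
f 13 2 23
f 22 23 8
f 13 23 22
f 1 22 34
f 22 8 37
f 34 37 11
f 22 37 34
f 1 34 38
f 34 11 42
f 38 42 12
f 34 42 38
f 2 18 29
f 18 6 32
f 29 32 10
f 18 32 29
f 6 41 19
f 41 12 40
f 19 40 5
f 41 40 19
f 12 42 39
f 42 11 35
f 39 35 3
f 42 35 39
f 11 37 36
f 37 8 24
f 36 24 7
f 37 24 36
f 8 23 28
f 23 2 25
f 28 25 9
f 23 25 28
f 4 30 16
f 30 10 31
f 16 31 5
f 30 31 16
f 4 16 14
f 16 5 15
f 14 15 3
f 16 15 14
f 4 14 21
f 14 3 20
f 21 20 7
f 14 20 21
f 4 21 26
f 21 7 27
f 26 27 9
f 21 27 26
f 4 26 30
f 26 9 33
f 30 33 10
f 26 33 30
f 5 31 19
f 31 10 32
f 19 32 6
f 31 32 19
f 3 15 39
f 15 5 40
f 39 40 12
f 15 40 39
f 7 20 36
f 20 3 35
f 36 35 11
f 20 35 36
f 9 27 28
f 27 7 24
f 28 24 8
f 27 24 28
f 10 33 29
f 33 9 25
f 29 25 2
f 33 25 29
f 44 43 47
f 44 47 45
f 45 47 48
f 45 48 46
f 47 43 49
f 47 49 48
f 48 49 50
f 48 50 46
f 49 43 51
f 49 51 50
f 50 51 52
f 50 52 46
f 51 43 53
f 51 53 52
f 52 53 54
f 52 54 46
f 53 43 55
f 53 55 54
f 54 55 56
f 54 56 46
f 55 43 57
f 55 57 56
f 56 57 58
f 56 58 46
f 57 43 59
f 57 59 58
f 58 59 60
f 58 60 46
f 59 43 61
f 59 61 60
f 60 61 62
f 60 62 46
f 61 43 63
f 61 63 62
f 62 63 64
f 62 64 46
f 63 43 65
f 63 65 64
f 64 65 66
f 64 66 46
f 65 43 67
f 65 67 66
f 66 67 68
f 66 68 46
f 67 43 69
f 67 69 68
f 68 69 70
f 68 70 46
f 69 43 44
f 69 44 70
f 70 44 45
f 70 45 46
f 72 71 75
f 72 75 73
f 73 75 76
f 73 76 74
f 75 71 77
f 75 77 76
f 76 77 78
f 76 78 74
f 77 71 79
f 77 79 78
f 78 79 80
f 78 80 74
f 79 71 81
f 79 81 80
f 80 81 82
f 80 82 74
f 81 71 83
f 81 83 82
f 82 83 84
f 82 84 74
f 83 71 85
f 83 85 84
f 84 85 86
f 84 86 74
f 85 71 87
f 85 87 86
f 86 87 88
f 86 88 74
f 87 71 72
f 87 72 88
f 88 72 73
f 88 73 74
f 90 92 89
f 93 90 89
f 89 92 91
f 91 93 89
f 90 96 92
f 94 90 93
f 94 96 90
f 92 96 91
f 95 93 91
f 91 96 95
f 95 94 93
f 96 94 95



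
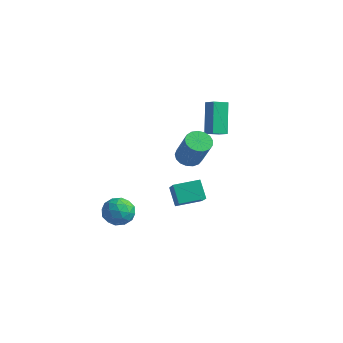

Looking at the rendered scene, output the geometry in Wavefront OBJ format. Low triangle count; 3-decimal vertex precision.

v 2.425 -0.407 1.999
v 3.045 -0.326 1.623
v 4.115 -0.711 3.305
v 3.495 -0.793 3.681
v 2.976 -0.004 1.741
v 4.046 -0.389 3.423
v 2.781 0.225 1.918
v 3.85 -0.16 3.6
v 2.504 0.309 2.114
v 3.573 -0.076 3.795
v 2.209 0.23 2.283
v 3.278 -0.156 3.965
v 1.963 0.004 2.387
v 3.033 -0.382 4.069
v 1.824 -0.316 2.403
v 2.893 -0.702 4.084
v 1.822 -0.657 2.326
v 2.892 -1.042 4.007
v 1.958 -0.941 2.174
v 3.028 -1.326 3.856
v 2.202 -1.102 1.982
v 3.271 -1.487 3.664
v 2.496 -1.104 1.794
v 3.566 -1.49 3.476
v 2.774 -0.947 1.653
v 3.844 -1.332 3.335
v 2.973 -0.666 1.592
v 4.043 -1.051 3.273
v 1.762 1.456 2.626
v 1.038 2.279 4.359
v 2.067 2.234 2.384
v 1.344 3.057 4.117
v 2.516 1.283 3.023
v 1.793 2.106 4.756
v 2.822 2.061 2.781
v 2.098 2.884 4.514
v 1.366 -0.015 -2.202
v 0.648 0.283 -1.198
v 0.234 0.865 -3.273
v -0.484 1.163 -2.269
v 2.144 1.217 -2.011
v 1.426 1.515 -1.007
v 1.012 2.097 -3.082
v 0.294 2.395 -2.078
v -1.927 -1.526 -3.042
v -1.375 -1.504 -2.261
v -0.905 -2.456 -3.739
v -0.353 -2.434 -2.958
v -1.196 -2.886 -2.935
v -1.828 -2.311 -2.504
v -0.452 -1.649 -3.496
v -1.084 -1.074 -3.065
v -0.463 -1.58 -2.541
v -0.923 -2.344 -2.195
v -1.357 -1.616 -3.805
v -1.817 -2.38 -3.459
v -1.741 -1.433 -2.591
v -0.539 -2.527 -3.409
v -1.035 -2.793 -3.396
v -0.71 -2.78 -2.937
v -2.007 -1.907 -2.734
v -1.682 -1.894 -2.274
v -1.577 -2.707 -2.67
v -0.598 -2.066 -3.726
v -0.273 -2.053 -3.266
v -1.57 -1.18 -3.063
v -1.245 -1.167 -2.604
v -0.703 -1.253 -3.33
v -0.881 -1.465 -2.296
v -0.28 -2.012 -2.706
v -0.338 -1.55 -3.022
v -0.709 -1.212 -2.769
v -1.151 -1.914 -2.092
v -0.55 -2.461 -2.502
v -1.045 -2.727 -2.488
v -1.417 -2.389 -2.235
v -0.615 -1.959 -2.257
v -1.73 -1.499 -3.498
v -1.129 -2.046 -3.908
v -0.863 -1.571 -3.765
v -1.235 -1.233 -3.512
v -2 -1.948 -3.294
v -1.399 -2.495 -3.704
v -1.571 -2.748 -3.231
v -1.942 -2.41 -2.978
v -1.665 -2.001 -3.743
f 2 1 5
f 2 5 3
f 3 5 6
f 3 6 4
f 5 1 7
f 5 7 6
f 6 7 8
f 6 8 4
f 7 1 9
f 7 9 8
f 8 9 10
f 8 10 4
f 9 1 11
f 9 11 10
f 10 11 12
f 10 12 4
f 11 1 13
f 11 13 12
f 12 13 14
f 12 14 4
f 13 1 15
f 13 15 14
f 14 15 16
f 14 16 4
f 15 1 17
f 15 17 16
f 16 17 18
f 16 18 4
f 17 1 19
f 17 19 18
f 18 19 20
f 18 20 4
f 19 1 21
f 19 21 20
f 20 21 22
f 20 22 4
f 21 1 23
f 21 23 22
f 22 23 24
f 22 24 4
f 23 1 25
f 23 25 24
f 24 25 26
f 24 26 4
f 25 1 27
f 25 27 26
f 26 27 28
f 26 28 4
f 27 1 2
f 27 2 28
f 28 2 3
f 28 3 4
f 30 32 29
f 33 30 29
f 29 32 31
f 31 33 29
f 30 36 32
f 34 30 33
f 34 36 30
f 32 36 31
f 35 33 31
f 31 36 35
f 35 34 33
f 36 34 35
f 38 40 37
f 41 38 37
f 37 40 39
f 39 41 37
f 38 44 40
f 42 38 41
f 42 44 38
f 40 44 39
f 43 41 39
f 39 44 43
f 43 42 41
f 44 42 43
f 45 82 61
f 82 56 85
f 61 85 50
f 82 85 61
f 45 61 57
f 61 50 62
f 57 62 46
f 61 62 57
f 45 57 66
f 57 46 67
f 66 67 52
f 57 67 66
f 45 66 78
f 66 52 81
f 78 81 55
f 66 81 78
f 45 78 82
f 78 55 86
f 82 86 56
f 78 86 82
f 46 62 73
f 62 50 76
f 73 76 54
f 62 76 73
f 50 85 63
f 85 56 84
f 63 84 49
f 85 84 63
f 56 86 83
f 86 55 79
f 83 79 47
f 86 79 83
f 55 81 80
f 81 52 68
f 80 68 51
f 81 68 80
f 52 67 72
f 67 46 69
f 72 69 53
f 67 69 72
f 48 74 60
f 74 54 75
f 60 75 49
f 74 75 60
f 48 60 58
f 60 49 59
f 58 59 47
f 60 59 58
f 48 58 65
f 58 47 64
f 65 64 51
f 58 64 65
f 48 65 70
f 65 51 71
f 70 71 53
f 65 71 70
f 48 70 74
f 70 53 77
f 74 77 54
f 70 77 74
f 49 75 63
f 75 54 76
f 63 76 50
f 75 76 63
f 47 59 83
f 59 49 84
f 83 84 56
f 59 84 83
f 51 64 80
f 64 47 79
f 80 79 55
f 64 79 80
f 53 71 72
f 71 51 68
f 72 68 52
f 71 68 72
f 54 77 73
f 77 53 69
f 73 69 46
f 77 69 73



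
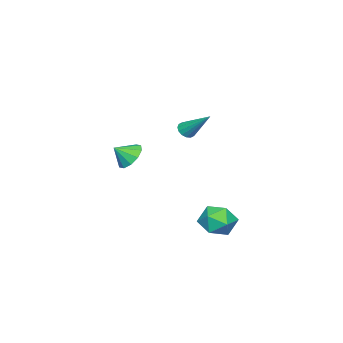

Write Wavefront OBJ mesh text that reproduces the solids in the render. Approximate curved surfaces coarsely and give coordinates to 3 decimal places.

v 1.178 -1.901 -0.096
v 1.629 -1.181 0.132
v 1.762 -2.479 0.576
v 1.202 -1.224 0.466
v 0.766 -1.527 0.585
v 0.487 -1.972 0.445
v 0.473 -2.391 0.097
v 0.728 -2.622 -0.323
v 1.155 -2.578 -0.657
v 1.591 -2.276 -0.776
v 1.869 -1.831 -0.636
v 1.884 -1.412 -0.288
v 1.334 1.35 2.404
v 1.829 1.204 2.464
v 1.606 2.79 3.676
v 1.833 1.381 2.262
v 1.704 1.551 2.098
v 1.475 1.666 2.016
v 1.208 1.697 2.038
v 0.976 1.635 2.158
v 0.839 1.497 2.344
v 0.835 1.319 2.546
v 0.964 1.15 2.71
v 1.193 1.034 2.792
v 1.46 1.003 2.77
v 1.693 1.065 2.65
v 0.389 3.72 -3.464
v 0.983 3.474 -4.31
v 0.777 2.206 -2.75
v 1.371 1.96 -3.596
v 1.686 2.726 -2.932
v 1.446 3.662 -3.373
v 0.314 2.018 -3.687
v 0.074 2.954 -4.128
v 0.936 2.422 -4.448
v 1.784 2.859 -3.981
v -0.024 2.821 -3.079
v 0.824 3.258 -2.612
f 2 1 4
f 2 4 3
f 4 1 5
f 4 5 3
f 5 1 6
f 5 6 3
f 6 1 7
f 6 7 3
f 7 1 8
f 7 8 3
f 8 1 9
f 8 9 3
f 9 1 10
f 9 10 3
f 10 1 11
f 10 11 3
f 11 1 12
f 11 12 3
f 12 1 2
f 12 2 3
f 14 13 16
f 14 16 15
f 16 13 17
f 16 17 15
f 17 13 18
f 17 18 15
f 18 13 19
f 18 19 15
f 19 13 20
f 19 20 15
f 20 13 21
f 20 21 15
f 21 13 22
f 21 22 15
f 22 13 23
f 22 23 15
f 23 13 24
f 23 24 15
f 24 13 25
f 24 25 15
f 25 13 26
f 25 26 15
f 26 13 14
f 26 14 15
f 27 38 32
f 27 32 28
f 27 28 34
f 27 34 37
f 27 37 38
f 28 32 36
f 32 38 31
f 38 37 29
f 37 34 33
f 34 28 35
f 30 36 31
f 30 31 29
f 30 29 33
f 30 33 35
f 30 35 36
f 31 36 32
f 29 31 38
f 33 29 37
f 35 33 34
f 36 35 28



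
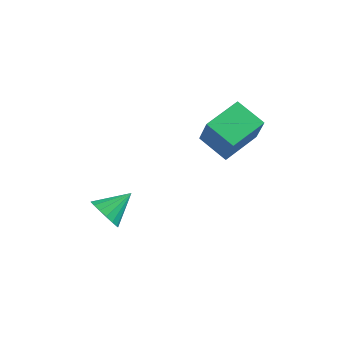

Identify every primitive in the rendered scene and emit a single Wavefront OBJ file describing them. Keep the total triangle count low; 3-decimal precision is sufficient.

v 0.538 -0.574 1.194
v 0.963 -0.938 2.564
v 1.194 1.055 1.423
v 1.618 0.691 2.794
v 1.802 -1.011 0.686
v 2.226 -1.375 2.057
v 2.457 0.618 0.916
v 2.882 0.254 2.286
v -2.649 -2.651 -3.038
v -2.185 -2.548 -3.694
v -1.931 -1.589 -2.362
v -2.484 -2.309 -3.753
v -2.82 -2.147 -3.649
v -3.118 -2.101 -3.404
v -3.308 -2.182 -3.076
v -3.347 -2.369 -2.739
v -3.227 -2.622 -2.471
v -2.974 -2.881 -2.332
v -2.647 -3.087 -2.355
v -2.32 -3.194 -2.535
v -2.069 -3.176 -2.83
v -1.951 -3.038 -3.172
v -1.992 -2.812 -3.484
f 2 4 1
f 5 2 1
f 1 4 3
f 3 5 1
f 2 8 4
f 6 2 5
f 6 8 2
f 4 8 3
f 7 5 3
f 3 8 7
f 7 6 5
f 8 6 7
f 10 9 12
f 10 12 11
f 12 9 13
f 12 13 11
f 13 9 14
f 13 14 11
f 14 9 15
f 14 15 11
f 15 9 16
f 15 16 11
f 16 9 17
f 16 17 11
f 17 9 18
f 17 18 11
f 18 9 19
f 18 19 11
f 19 9 20
f 19 20 11
f 20 9 21
f 20 21 11
f 21 9 22
f 21 22 11
f 22 9 23
f 22 23 11
f 23 9 10
f 23 10 11



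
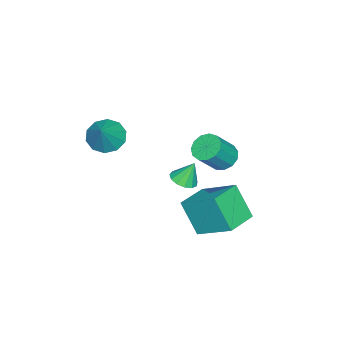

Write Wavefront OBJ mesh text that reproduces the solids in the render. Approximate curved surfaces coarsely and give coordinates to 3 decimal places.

v -0.381 -1.365 2.647
v 0.284 -1.116 2.001
v 0.701 -1.075 3.873
v -0.017 -0.627 2.152
v -0.457 -0.421 2.492
v -0.868 -0.574 2.891
v -1.093 -1.03 3.197
v -1.046 -1.614 3.293
v -0.745 -2.102 3.143
v -0.304 -2.309 2.803
v 0.107 -2.155 2.404
v 0.332 -1.699 2.098
v -3.352 1.164 -1.759
v -2.642 1.132 -1.589
v -3.608 1.616 -0.601
v -2.706 1.505 -1.749
v -2.975 1.771 -1.912
v -3.363 1.844 -2.027
v -3.748 1.701 -2.056
v -4.007 1.388 -1.992
v -4.057 1.004 -1.853
v -3.884 0.671 -1.685
v -3.542 0.494 -1.541
v -3.139 0.531 -1.466
v -2.804 0.768 -1.484
v -3.142 3.282 0.75
v -2.744 2.794 0.257
v -1.8 2.33 1.476
v -2.198 2.818 1.97
v -2.53 3.191 0.243
v -1.587 2.727 1.462
v -2.511 3.617 0.39
v -1.568 3.153 1.609
v -2.692 3.936 0.651
v -1.749 3.472 1.871
v -3.016 4.048 0.944
v -2.072 3.584 2.164
v -3.38 3.916 1.176
v -2.436 3.452 2.395
v -3.668 3.583 1.272
v -2.724 3.119 2.491
v -3.789 3.155 1.203
v -2.846 2.691 2.422
v -3.705 2.767 0.99
v -2.761 2.303 2.209
v -3.442 2.542 0.701
v -2.498 2.078 1.92
v -3.083 2.552 0.427
v -2.14 2.088 1.647
v -2.318 2.595 -1.214
v -2.014 4.414 -0.052
v -1.984 3.595 -2.867
v -1.681 5.414 -1.705
v -0.679 2.246 -1.095
v -0.376 4.065 0.067
v -0.346 3.246 -2.748
v -0.042 5.065 -1.586
f 2 1 4
f 2 4 3
f 4 1 5
f 4 5 3
f 5 1 6
f 5 6 3
f 6 1 7
f 6 7 3
f 7 1 8
f 7 8 3
f 8 1 9
f 8 9 3
f 9 1 10
f 9 10 3
f 10 1 11
f 10 11 3
f 11 1 12
f 11 12 3
f 12 1 2
f 12 2 3
f 14 13 16
f 14 16 15
f 16 13 17
f 16 17 15
f 17 13 18
f 17 18 15
f 18 13 19
f 18 19 15
f 19 13 20
f 19 20 15
f 20 13 21
f 20 21 15
f 21 13 22
f 21 22 15
f 22 13 23
f 22 23 15
f 23 13 24
f 23 24 15
f 24 13 25
f 24 25 15
f 25 13 14
f 25 14 15
f 27 26 30
f 27 30 28
f 28 30 31
f 28 31 29
f 30 26 32
f 30 32 31
f 31 32 33
f 31 33 29
f 32 26 34
f 32 34 33
f 33 34 35
f 33 35 29
f 34 26 36
f 34 36 35
f 35 36 37
f 35 37 29
f 36 26 38
f 36 38 37
f 37 38 39
f 37 39 29
f 38 26 40
f 38 40 39
f 39 40 41
f 39 41 29
f 40 26 42
f 40 42 41
f 41 42 43
f 41 43 29
f 42 26 44
f 42 44 43
f 43 44 45
f 43 45 29
f 44 26 46
f 44 46 45
f 45 46 47
f 45 47 29
f 46 26 48
f 46 48 47
f 47 48 49
f 47 49 29
f 48 26 27
f 48 27 49
f 49 27 28
f 49 28 29
f 51 53 50
f 54 51 50
f 50 53 52
f 52 54 50
f 51 57 53
f 55 51 54
f 55 57 51
f 53 57 52
f 56 54 52
f 52 57 56
f 56 55 54
f 57 55 56



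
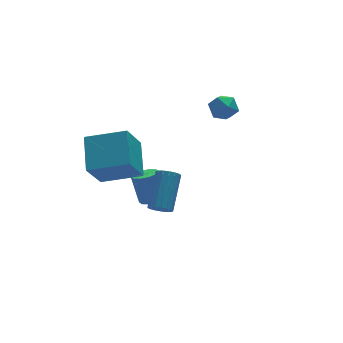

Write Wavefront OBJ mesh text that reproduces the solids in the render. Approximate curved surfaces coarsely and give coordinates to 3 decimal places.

v -0.33 0.98 -3.147
v 0.095 1.471 -3.311
v -0.044 2.07 -1.877
v -0.47 1.58 -1.713
v -0.288 1.599 -3.401
v -0.427 2.198 -1.968
v -0.687 1.49 -3.395
v -0.827 2.09 -1.961
v -0.951 1.187 -3.293
v -1.09 1.786 -1.86
v -0.977 0.805 -3.136
v -1.116 1.404 -1.703
v -0.756 0.49 -2.983
v -0.895 1.089 -1.549
v -0.373 0.362 -2.892
v -0.512 0.961 -1.459
v 0.027 0.47 -2.899
v -0.113 1.07 -1.465
v 0.29 0.774 -3
v 0.151 1.373 -1.567
v 0.316 1.156 -3.157
v 0.177 1.755 -1.724
v -1.835 -3.123 -0.197
v -1.34 -3.26 -0.444
v -0.39 -2.054 0.79
v -0.885 -1.917 1.037
v -1.428 -3.045 -0.588
v -0.477 -1.839 0.646
v -1.608 -2.847 -0.641
v -0.658 -1.641 0.593
v -1.841 -2.713 -0.593
v -0.89 -1.507 0.641
v -2.072 -2.673 -0.454
v -1.122 -1.467 0.78
v -2.249 -2.736 -0.257
v -1.299 -1.53 0.977
v -2.332 -2.887 -0.045
v -1.381 -1.681 1.189
v -2.3 -3.093 0.132
v -1.349 -1.887 1.366
v -2.162 -3.305 0.233
v -1.212 -2.099 1.467
v -1.949 -3.476 0.236
v -0.999 -2.27 1.47
v -1.71 -3.566 0.14
v -0.76 -2.36 1.374
v -1.5 -3.554 -0.034
v -0.549 -2.348 1.2
v -1.367 -3.444 -0.245
v -0.416 -2.238 0.989
v -1.602 0.699 0.021
v -1.015 2.305 1.039
v -3.334 1.707 -0.572
v -2.747 3.313 0.446
v -0.613 1.407 -1.666
v -0.026 3.013 -0.648
v -2.345 2.415 -2.259
v -1.758 4.021 -1.241
v 3.065 2.236 1.669
v 3.667 2.311 1.149
v 3.553 1.109 2.071
v 4.155 1.184 1.551
v 4.109 1.672 2.182
v 3.807 2.369 1.933
v 3.413 1.051 1.287
v 3.111 1.748 1.038
v 3.882 1.579 0.912
v 4.312 1.962 1.466
v 2.908 1.458 1.754
v 3.338 1.841 2.308
f 2 1 5
f 2 5 3
f 3 5 6
f 3 6 4
f 5 1 7
f 5 7 6
f 6 7 8
f 6 8 4
f 7 1 9
f 7 9 8
f 8 9 10
f 8 10 4
f 9 1 11
f 9 11 10
f 10 11 12
f 10 12 4
f 11 1 13
f 11 13 12
f 12 13 14
f 12 14 4
f 13 1 15
f 13 15 14
f 14 15 16
f 14 16 4
f 15 1 17
f 15 17 16
f 16 17 18
f 16 18 4
f 17 1 19
f 17 19 18
f 18 19 20
f 18 20 4
f 19 1 21
f 19 21 20
f 20 21 22
f 20 22 4
f 21 1 2
f 21 2 22
f 22 2 3
f 22 3 4
f 24 23 27
f 24 27 25
f 25 27 28
f 25 28 26
f 27 23 29
f 27 29 28
f 28 29 30
f 28 30 26
f 29 23 31
f 29 31 30
f 30 31 32
f 30 32 26
f 31 23 33
f 31 33 32
f 32 33 34
f 32 34 26
f 33 23 35
f 33 35 34
f 34 35 36
f 34 36 26
f 35 23 37
f 35 37 36
f 36 37 38
f 36 38 26
f 37 23 39
f 37 39 38
f 38 39 40
f 38 40 26
f 39 23 41
f 39 41 40
f 40 41 42
f 40 42 26
f 41 23 43
f 41 43 42
f 42 43 44
f 42 44 26
f 43 23 45
f 43 45 44
f 44 45 46
f 44 46 26
f 45 23 47
f 45 47 46
f 46 47 48
f 46 48 26
f 47 23 49
f 47 49 48
f 48 49 50
f 48 50 26
f 49 23 24
f 49 24 50
f 50 24 25
f 50 25 26
f 52 54 51
f 55 52 51
f 51 54 53
f 53 55 51
f 52 58 54
f 56 52 55
f 56 58 52
f 54 58 53
f 57 55 53
f 53 58 57
f 57 56 55
f 58 56 57
f 59 70 64
f 59 64 60
f 59 60 66
f 59 66 69
f 59 69 70
f 60 64 68
f 64 70 63
f 70 69 61
f 69 66 65
f 66 60 67
f 62 68 63
f 62 63 61
f 62 61 65
f 62 65 67
f 62 67 68
f 63 68 64
f 61 63 70
f 65 61 69
f 67 65 66
f 68 67 60



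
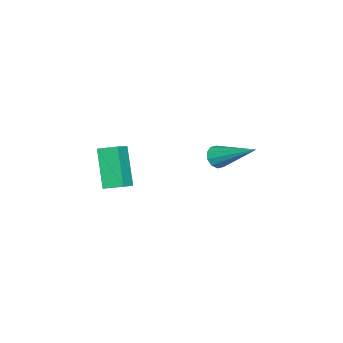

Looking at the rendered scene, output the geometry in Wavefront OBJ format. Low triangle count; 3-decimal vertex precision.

v -0.287 1.437 -1.301
v -0.013 1.125 -0.941
v 0.287 3.143 -0.259
v 0.201 1.207 -1.193
v 0.228 1.377 -1.486
v 0.058 1.57 -1.708
v -0.243 1.712 -1.775
v -0.561 1.749 -1.661
v -0.774 1.667 -1.41
v -0.801 1.497 -1.116
v -0.632 1.304 -0.894
v -0.331 1.162 -0.827
v 0.212 -2.659 -3.545
v -0.66 -3.211 -1.902
v 0.147 -1.827 -3.3
v -0.725 -2.379 -1.657
v 1.085 -2.721 -3.103
v 0.213 -3.273 -1.46
v 1.02 -1.889 -2.858
v 0.148 -2.441 -1.215
f 2 1 4
f 2 4 3
f 4 1 5
f 4 5 3
f 5 1 6
f 5 6 3
f 6 1 7
f 6 7 3
f 7 1 8
f 7 8 3
f 8 1 9
f 8 9 3
f 9 1 10
f 9 10 3
f 10 1 11
f 10 11 3
f 11 1 12
f 11 12 3
f 12 1 2
f 12 2 3
f 14 16 13
f 17 14 13
f 13 16 15
f 15 17 13
f 14 20 16
f 18 14 17
f 18 20 14
f 16 20 15
f 19 17 15
f 15 20 19
f 19 18 17
f 20 18 19



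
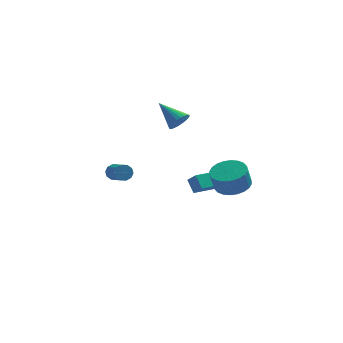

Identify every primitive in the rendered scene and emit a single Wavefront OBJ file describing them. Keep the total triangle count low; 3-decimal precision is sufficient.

v 0.386 2.225 2.293
v 0.684 1.936 2.965
v -0.766 3.395 3.307
v 0.875 2.171 2.91
v 0.992 2.415 2.762
v 1.017 2.63 2.542
v 0.945 2.783 2.284
v 0.788 2.851 2.027
v 0.57 2.823 1.811
v 0.324 2.705 1.668
v 0.087 2.514 1.621
v -0.104 2.278 1.675
v -0.221 2.035 1.824
v -0.245 1.82 2.044
v -0.174 1.667 2.301
v -0.017 1.599 2.558
v 0.201 1.626 2.774
v 0.447 1.744 2.917
v 0.825 -2.988 -0.705
v 1.249 -3.508 -0.032
v 0.522 -2.328 -0.003
v 0.946 -2.848 0.669
v 2.174 -2.152 -0.909
v 2.598 -2.672 -0.237
v 1.871 -1.492 -0.208
v 2.295 -2.012 0.465
v 3.005 -3.614 0.307
v 3.924 -3.093 0.613
v 3.634 -3.324 1.879
v 2.715 -3.846 1.573
v 3.642 -2.769 0.607
v 3.352 -3.001 1.874
v 3.263 -2.574 0.556
v 2.973 -2.806 1.823
v 2.845 -2.538 0.467
v 2.555 -2.769 1.733
v 2.451 -2.665 0.353
v 2.161 -2.897 1.62
v 2.142 -2.937 0.232
v 1.851 -3.168 1.499
v 1.964 -3.312 0.123
v 1.673 -3.543 1.39
v 1.944 -3.733 0.042
v 1.654 -3.964 1.308
v 2.086 -4.136 0.001
v 1.796 -4.367 1.267
v 2.368 -4.459 0.006
v 2.078 -4.691 1.273
v 2.747 -4.654 0.057
v 2.457 -4.886 1.324
v 3.165 -4.691 0.147
v 2.875 -4.922 1.413
v 3.559 -4.563 0.26
v 3.269 -4.795 1.527
v 3.869 -4.292 0.381
v 3.578 -4.523 1.648
v 4.047 -3.917 0.49
v 3.756 -4.148 1.757
v 4.066 -3.496 0.572
v 3.776 -3.727 1.838
v -3.419 4.576 -3.297
v -3.182 4.912 -2.834
v -2.684 3.52 -2.079
v -2.921 3.184 -2.543
v -3.546 4.83 -2.746
v -3.047 3.438 -1.991
v -3.861 4.65 -2.869
v -3.363 3.258 -2.114
v -4.008 4.442 -3.156
v -3.509 3.05 -2.401
v -3.929 4.285 -3.496
v -3.431 2.893 -2.742
v -3.656 4.24 -3.761
v -3.158 2.848 -3.006
v -3.293 4.322 -3.849
v -2.794 2.93 -3.094
v -2.977 4.502 -3.726
v -2.479 3.11 -2.971
v -2.831 4.71 -3.439
v -2.332 3.318 -2.684
v -2.909 4.867 -3.098
v -2.411 3.475 -2.344
f 2 1 4
f 2 4 3
f 4 1 5
f 4 5 3
f 5 1 6
f 5 6 3
f 6 1 7
f 6 7 3
f 7 1 8
f 7 8 3
f 8 1 9
f 8 9 3
f 9 1 10
f 9 10 3
f 10 1 11
f 10 11 3
f 11 1 12
f 11 12 3
f 12 1 13
f 12 13 3
f 13 1 14
f 13 14 3
f 14 1 15
f 14 15 3
f 15 1 16
f 15 16 3
f 16 1 17
f 16 17 3
f 17 1 18
f 17 18 3
f 18 1 2
f 18 2 3
f 20 22 19
f 23 20 19
f 19 22 21
f 21 23 19
f 20 26 22
f 24 20 23
f 24 26 20
f 22 26 21
f 25 23 21
f 21 26 25
f 25 24 23
f 26 24 25
f 28 27 31
f 28 31 29
f 29 31 32
f 29 32 30
f 31 27 33
f 31 33 32
f 32 33 34
f 32 34 30
f 33 27 35
f 33 35 34
f 34 35 36
f 34 36 30
f 35 27 37
f 35 37 36
f 36 37 38
f 36 38 30
f 37 27 39
f 37 39 38
f 38 39 40
f 38 40 30
f 39 27 41
f 39 41 40
f 40 41 42
f 40 42 30
f 41 27 43
f 41 43 42
f 42 43 44
f 42 44 30
f 43 27 45
f 43 45 44
f 44 45 46
f 44 46 30
f 45 27 47
f 45 47 46
f 46 47 48
f 46 48 30
f 47 27 49
f 47 49 48
f 48 49 50
f 48 50 30
f 49 27 51
f 49 51 50
f 50 51 52
f 50 52 30
f 51 27 53
f 51 53 52
f 52 53 54
f 52 54 30
f 53 27 55
f 53 55 54
f 54 55 56
f 54 56 30
f 55 27 57
f 55 57 56
f 56 57 58
f 56 58 30
f 57 27 59
f 57 59 58
f 58 59 60
f 58 60 30
f 59 27 28
f 59 28 60
f 60 28 29
f 60 29 30
f 62 61 65
f 62 65 63
f 63 65 66
f 63 66 64
f 65 61 67
f 65 67 66
f 66 67 68
f 66 68 64
f 67 61 69
f 67 69 68
f 68 69 70
f 68 70 64
f 69 61 71
f 69 71 70
f 70 71 72
f 70 72 64
f 71 61 73
f 71 73 72
f 72 73 74
f 72 74 64
f 73 61 75
f 73 75 74
f 74 75 76
f 74 76 64
f 75 61 77
f 75 77 76
f 76 77 78
f 76 78 64
f 77 61 79
f 77 79 78
f 78 79 80
f 78 80 64
f 79 61 81
f 79 81 80
f 80 81 82
f 80 82 64
f 81 61 62
f 81 62 82
f 82 62 63
f 82 63 64



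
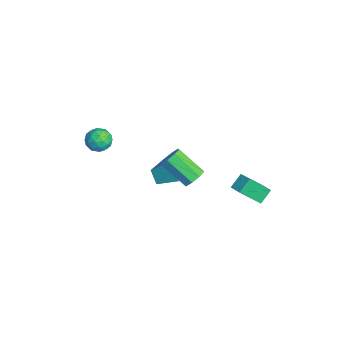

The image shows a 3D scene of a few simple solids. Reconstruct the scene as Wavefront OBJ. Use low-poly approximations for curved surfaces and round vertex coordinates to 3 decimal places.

v 3.058 0.635 -0.405
v 3.503 0.089 -0.555
v 2.486 -1.061 0.616
v 2.042 -0.515 0.765
v 3.67 0.384 -0.12
v 2.653 -0.765 1.05
v 3.479 0.826 0.147
v 2.462 -0.323 1.318
v 3.041 1.156 0.091
v 2.024 0.007 1.262
v 2.614 1.181 -0.256
v 1.597 0.031 0.915
v 2.447 0.885 -0.69
v 1.43 -0.264 0.48
v 2.638 0.443 -0.958
v 1.621 -0.706 0.213
v 3.076 0.113 -0.902
v 2.059 -1.036 0.269
v -2.084 -3.07 -0.558
v -1.627 -3.098 -1.25
v -2.513 -4.322 -0.79
v -2.056 -4.35 -1.482
v -1.684 -4.34 -0.739
v -1.419 -3.566 -0.596
v -2.721 -3.854 -1.444
v -2.456 -3.08 -1.301
v -2.02 -3.583 -1.798
v -1.379 -3.883 -1.363
v -2.761 -3.537 -0.677
v -2.12 -3.837 -0.242
v -1.818 -2.974 -0.884
v -2.322 -4.446 -1.156
v -2.104 -4.44 -0.72
v -1.835 -4.457 -1.127
v -1.696 -3.249 -0.499
v -1.427 -3.265 -0.906
v -1.461 -3.995 -0.606
v -2.713 -4.155 -1.134
v -2.444 -4.171 -1.541
v -2.305 -2.963 -0.913
v -2.036 -2.98 -1.32
v -2.679 -3.425 -1.434
v -1.78 -3.276 -1.613
v -2.032 -4.012 -1.749
v -2.423 -3.72 -1.727
v -2.267 -3.265 -1.642
v -1.404 -3.452 -1.357
v -1.656 -4.188 -1.493
v -1.437 -4.182 -1.056
v -1.282 -3.727 -0.972
v -1.635 -3.737 -1.679
v -2.484 -3.232 -0.547
v -2.736 -3.968 -0.683
v -2.858 -3.693 -1.068
v -2.703 -3.238 -0.984
v -2.108 -3.408 -0.291
v -2.36 -4.144 -0.427
v -1.873 -4.155 -0.398
v -1.717 -3.7 -0.313
v -2.505 -3.683 -0.361
v -0.707 -1.05 -2.958
v -0.132 0.079 -2.338
v -2.145 -0.028 -3.482
v -1.57 1.1 -2.862
v -0.23 -0.82 -3.818
v 0.345 0.308 -3.198
v -1.668 0.201 -4.342
v -1.093 1.33 -3.722
v 3.044 4.349 -1.711
v 3.144 3.13 -0.404
v 3.778 4.643 -1.493
v 3.878 3.423 -0.186
v 3.482 3.717 -2.334
v 3.582 2.497 -1.027
v 4.216 4.01 -2.116
v 4.316 2.791 -0.809
f 2 1 5
f 2 5 3
f 3 5 6
f 3 6 4
f 5 1 7
f 5 7 6
f 6 7 8
f 6 8 4
f 7 1 9
f 7 9 8
f 8 9 10
f 8 10 4
f 9 1 11
f 9 11 10
f 10 11 12
f 10 12 4
f 11 1 13
f 11 13 12
f 12 13 14
f 12 14 4
f 13 1 15
f 13 15 14
f 14 15 16
f 14 16 4
f 15 1 17
f 15 17 16
f 16 17 18
f 16 18 4
f 17 1 2
f 17 2 18
f 18 2 3
f 18 3 4
f 19 56 35
f 56 30 59
f 35 59 24
f 56 59 35
f 19 35 31
f 35 24 36
f 31 36 20
f 35 36 31
f 19 31 40
f 31 20 41
f 40 41 26
f 31 41 40
f 19 40 52
f 40 26 55
f 52 55 29
f 40 55 52
f 19 52 56
f 52 29 60
f 56 60 30
f 52 60 56
f 20 36 47
f 36 24 50
f 47 50 28
f 36 50 47
f 24 59 37
f 59 30 58
f 37 58 23
f 59 58 37
f 30 60 57
f 60 29 53
f 57 53 21
f 60 53 57
f 29 55 54
f 55 26 42
f 54 42 25
f 55 42 54
f 26 41 46
f 41 20 43
f 46 43 27
f 41 43 46
f 22 48 34
f 48 28 49
f 34 49 23
f 48 49 34
f 22 34 32
f 34 23 33
f 32 33 21
f 34 33 32
f 22 32 39
f 32 21 38
f 39 38 25
f 32 38 39
f 22 39 44
f 39 25 45
f 44 45 27
f 39 45 44
f 22 44 48
f 44 27 51
f 48 51 28
f 44 51 48
f 23 49 37
f 49 28 50
f 37 50 24
f 49 50 37
f 21 33 57
f 33 23 58
f 57 58 30
f 33 58 57
f 25 38 54
f 38 21 53
f 54 53 29
f 38 53 54
f 27 45 46
f 45 25 42
f 46 42 26
f 45 42 46
f 28 51 47
f 51 27 43
f 47 43 20
f 51 43 47
f 62 64 61
f 65 62 61
f 61 64 63
f 63 65 61
f 62 68 64
f 66 62 65
f 66 68 62
f 64 68 63
f 67 65 63
f 63 68 67
f 67 66 65
f 68 66 67
f 70 72 69
f 73 70 69
f 69 72 71
f 71 73 69
f 70 76 72
f 74 70 73
f 74 76 70
f 72 76 71
f 75 73 71
f 71 76 75
f 75 74 73
f 76 74 75



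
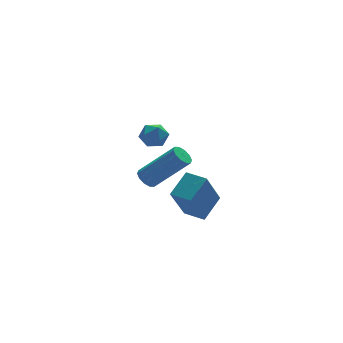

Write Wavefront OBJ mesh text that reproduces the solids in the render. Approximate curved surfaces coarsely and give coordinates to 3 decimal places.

v 3.013 -2.813 -0.941
v 2.207 -3.428 0.689
v 3.884 -2.22 -0.287
v 3.078 -2.835 1.343
v 3.542 -3.565 -0.963
v 2.736 -4.18 0.667
v 4.413 -2.972 -0.309
v 3.607 -3.587 1.321
v 3.178 1.837 -1.78
v 3.552 1.784 -2.137
v 4.875 1.13 -0.658
v 4.502 1.183 -0.3
v 3.568 2.082 -2.02
v 4.892 1.428 -0.541
v 3.436 2.288 -1.811
v 4.76 1.633 -0.332
v 3.205 2.321 -1.59
v 4.529 1.666 -0.111
v 2.964 2.169 -1.441
v 4.288 1.515 0.038
v 2.805 1.89 -1.422
v 4.128 1.236 0.057
v 2.788 1.592 -1.539
v 4.112 0.938 -0.06
v 2.92 1.387 -1.748
v 4.244 0.732 -0.269
v 3.151 1.354 -1.969
v 4.475 0.699 -0.49
v 3.392 1.505 -2.118
v 4.716 0.851 -0.639
v 2.447 -0.462 2.471
v 2.834 -0.76 2.87
v 2.066 -1.36 2.17
v 2.453 -1.658 2.569
v 1.977 -1.31 2.792
v 2.212 -0.755 2.979
v 2.688 -1.365 2.061
v 2.923 -0.81 2.248
v 2.983 -1.318 2.617
v 2.544 -1.284 3.069
v 2.356 -0.836 1.971
v 1.917 -0.802 2.423
f 2 4 1
f 5 2 1
f 1 4 3
f 3 5 1
f 2 8 4
f 6 2 5
f 6 8 2
f 4 8 3
f 7 5 3
f 3 8 7
f 7 6 5
f 8 6 7
f 10 9 13
f 10 13 11
f 11 13 14
f 11 14 12
f 13 9 15
f 13 15 14
f 14 15 16
f 14 16 12
f 15 9 17
f 15 17 16
f 16 17 18
f 16 18 12
f 17 9 19
f 17 19 18
f 18 19 20
f 18 20 12
f 19 9 21
f 19 21 20
f 20 21 22
f 20 22 12
f 21 9 23
f 21 23 22
f 22 23 24
f 22 24 12
f 23 9 25
f 23 25 24
f 24 25 26
f 24 26 12
f 25 9 27
f 25 27 26
f 26 27 28
f 26 28 12
f 27 9 29
f 27 29 28
f 28 29 30
f 28 30 12
f 29 9 10
f 29 10 30
f 30 10 11
f 30 11 12
f 31 42 36
f 31 36 32
f 31 32 38
f 31 38 41
f 31 41 42
f 32 36 40
f 36 42 35
f 42 41 33
f 41 38 37
f 38 32 39
f 34 40 35
f 34 35 33
f 34 33 37
f 34 37 39
f 34 39 40
f 35 40 36
f 33 35 42
f 37 33 41
f 39 37 38
f 40 39 32



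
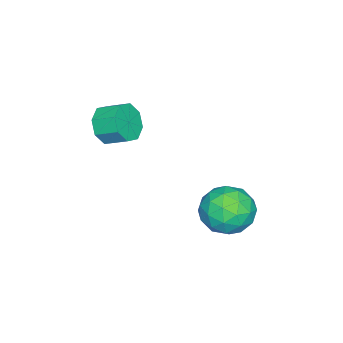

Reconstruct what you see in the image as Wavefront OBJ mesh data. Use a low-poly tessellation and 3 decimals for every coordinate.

v -3.432 -1.611 2.064
v -2.863 -1.876 2.637
v -2.88 -0.974 3.07
v -3.448 -0.709 2.496
v -2.583 -1.617 2.11
v -2.6 -0.716 2.543
v -2.8 -1.355 1.556
v -2.817 -0.454 1.988
v -3.387 -1.243 1.299
v -3.404 -0.341 1.732
v -4 -1.346 1.49
v -4.017 -0.444 1.923
v -4.28 -1.604 2.017
v -4.297 -0.703 2.45
v -4.063 -1.866 2.572
v -4.08 -0.965 3.004
v -3.476 -1.979 2.828
v -3.493 -1.077 3.261
v -4.877 3.103 -1.177
v -4.162 3.954 -1.255
v -3.538 1.946 -1.525
v -2.823 2.797 -1.603
v -3.263 2.527 -0.615
v -4.09 3.242 -0.4
v -3.61 2.658 -2.38
v -4.437 3.373 -2.165
v -3.379 3.679 -1.998
v -3.164 3.598 -0.908
v -4.536 2.302 -1.872
v -4.321 2.221 -0.782
v -4.637 3.63 -1.185
v -3.063 2.27 -1.595
v -3.322 2.112 -1.014
v -2.901 2.612 -1.06
v -4.595 3.212 -0.683
v -4.174 3.712 -0.728
v -3.646 2.874 -0.353
v -3.526 2.188 -2.052
v -3.105 2.688 -2.097
v -4.799 3.288 -1.72
v -4.378 3.788 -1.766
v -4.054 3.026 -2.427
v -3.756 3.969 -1.668
v -2.969 3.289 -1.873
v -3.432 3.207 -2.33
v -3.918 3.627 -2.203
v -3.63 3.921 -1.027
v -2.843 3.241 -1.232
v -3.102 3.083 -0.651
v -3.588 3.503 -0.525
v -3.17 3.76 -1.464
v -4.857 2.659 -1.548
v -4.07 1.979 -1.753
v -4.112 2.397 -2.255
v -4.598 2.817 -2.129
v -4.731 2.611 -0.907
v -3.944 1.931 -1.112
v -3.782 2.273 -0.577
v -4.268 2.693 -0.45
v -4.53 2.14 -1.316
f 2 1 5
f 2 5 3
f 3 5 6
f 3 6 4
f 5 1 7
f 5 7 6
f 6 7 8
f 6 8 4
f 7 1 9
f 7 9 8
f 8 9 10
f 8 10 4
f 9 1 11
f 9 11 10
f 10 11 12
f 10 12 4
f 11 1 13
f 11 13 12
f 12 13 14
f 12 14 4
f 13 1 15
f 13 15 14
f 14 15 16
f 14 16 4
f 15 1 17
f 15 17 16
f 16 17 18
f 16 18 4
f 17 1 2
f 17 2 18
f 18 2 3
f 18 3 4
f 19 56 35
f 56 30 59
f 35 59 24
f 56 59 35
f 19 35 31
f 35 24 36
f 31 36 20
f 35 36 31
f 19 31 40
f 31 20 41
f 40 41 26
f 31 41 40
f 19 40 52
f 40 26 55
f 52 55 29
f 40 55 52
f 19 52 56
f 52 29 60
f 56 60 30
f 52 60 56
f 20 36 47
f 36 24 50
f 47 50 28
f 36 50 47
f 24 59 37
f 59 30 58
f 37 58 23
f 59 58 37
f 30 60 57
f 60 29 53
f 57 53 21
f 60 53 57
f 29 55 54
f 55 26 42
f 54 42 25
f 55 42 54
f 26 41 46
f 41 20 43
f 46 43 27
f 41 43 46
f 22 48 34
f 48 28 49
f 34 49 23
f 48 49 34
f 22 34 32
f 34 23 33
f 32 33 21
f 34 33 32
f 22 32 39
f 32 21 38
f 39 38 25
f 32 38 39
f 22 39 44
f 39 25 45
f 44 45 27
f 39 45 44
f 22 44 48
f 44 27 51
f 48 51 28
f 44 51 48
f 23 49 37
f 49 28 50
f 37 50 24
f 49 50 37
f 21 33 57
f 33 23 58
f 57 58 30
f 33 58 57
f 25 38 54
f 38 21 53
f 54 53 29
f 38 53 54
f 27 45 46
f 45 25 42
f 46 42 26
f 45 42 46
f 28 51 47
f 51 27 43
f 47 43 20
f 51 43 47

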